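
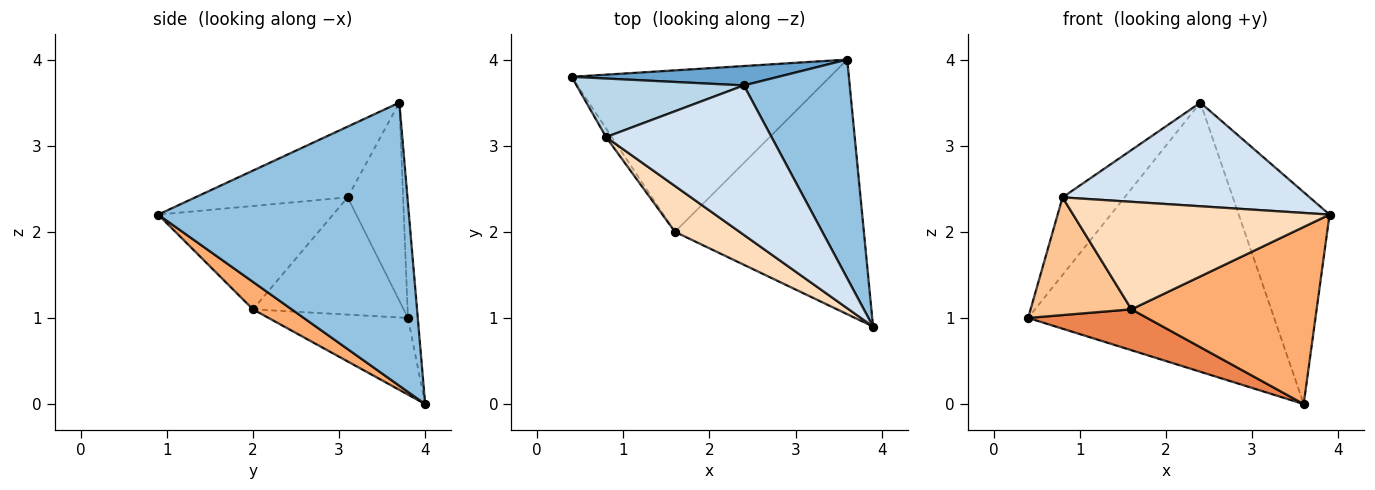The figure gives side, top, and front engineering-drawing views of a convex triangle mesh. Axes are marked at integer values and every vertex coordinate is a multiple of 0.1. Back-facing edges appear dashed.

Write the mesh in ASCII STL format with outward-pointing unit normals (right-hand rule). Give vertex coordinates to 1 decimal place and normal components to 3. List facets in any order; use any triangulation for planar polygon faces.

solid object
 facet normal -0.040 0.997 0.072
  outer loop
   vertex 2.4 3.7 3.5
   vertex 3.6 4.0 0.0
   vertex 0.4 3.8 1.0
  endloop
 endfacet
 facet normal 0.887 0.321 0.332
  outer loop
   vertex 2.4 3.7 3.5
   vertex 3.9 0.9 2.2
   vertex 3.6 4.0 0.0
  endloop
 endfacet
 facet normal -0.581 0.649 0.491
  outer loop
   vertex 0.8 3.1 2.4
   vertex 2.4 3.7 3.5
   vertex 0.4 3.8 1.0
  endloop
 endfacet
 facet normal -0.331 -0.538 0.775
  outer loop
   vertex 0.8 3.1 2.4
   vertex 3.9 0.9 2.2
   vertex 2.4 3.7 3.5
  endloop
 endfacet
 facet normal -0.276 -0.236 -0.932
  outer loop
   vertex 1.6 2.0 1.1
   vertex 0.4 3.8 1.0
   vertex 3.6 4.0 0.0
  endloop
 endfacet
 facet normal 0.119 -0.567 -0.815
  outer loop
   vertex 1.6 2.0 1.1
   vertex 3.6 4.0 0.0
   vertex 3.9 0.9 2.2
  endloop
 endfacet
 facet normal -0.830 -0.556 -0.041
  outer loop
   vertex 1.6 2.0 1.1
   vertex 0.8 3.1 2.4
   vertex 0.4 3.8 1.0
  endloop
 endfacet
 facet normal -0.532 -0.779 0.332
  outer loop
   vertex 1.6 2.0 1.1
   vertex 3.9 0.9 2.2
   vertex 0.8 3.1 2.4
  endloop
 endfacet
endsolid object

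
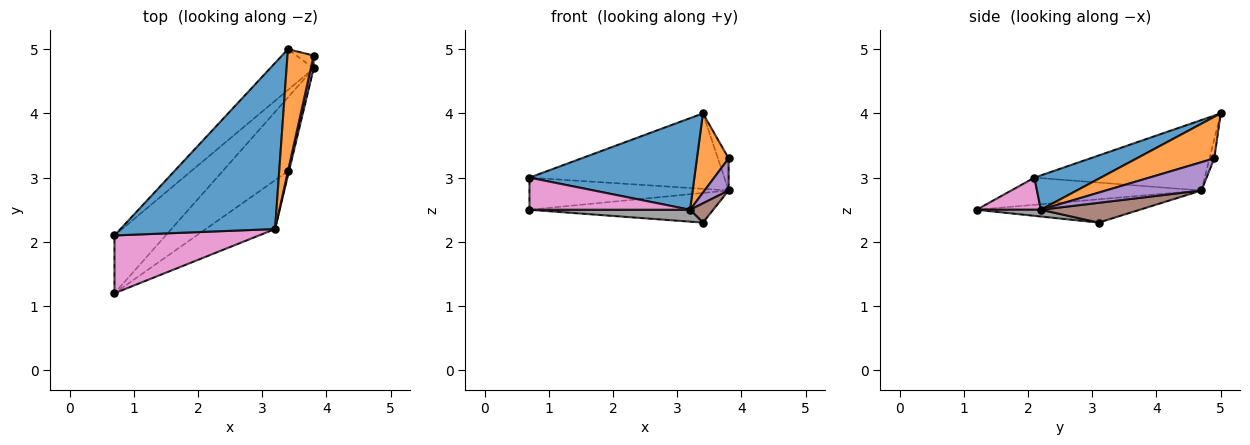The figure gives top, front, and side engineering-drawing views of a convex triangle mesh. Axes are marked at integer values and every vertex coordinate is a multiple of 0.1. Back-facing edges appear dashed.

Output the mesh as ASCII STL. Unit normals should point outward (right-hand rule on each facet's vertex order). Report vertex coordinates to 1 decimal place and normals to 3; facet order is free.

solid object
 facet normal 0.191 -0.474 0.860
  outer loop
   vertex 3.2 2.2 2.5
   vertex 3.4 5.0 4.0
   vertex 0.7 2.1 3.0
  endloop
 endfacet
 facet normal 0.800 -0.327 0.504
  outer loop
   vertex 3.2 2.2 2.5
   vertex 3.8 4.9 3.3
   vertex 3.4 5.0 4.0
  endloop
 endfacet
 facet normal -0.609 0.697 -0.377
  outer loop
   vertex 3.8 4.7 2.8
   vertex 0.7 2.1 3.0
   vertex 3.4 5.0 4.0
  endloop
 endfacet
 facet normal -0.386 0.857 -0.343
  outer loop
   vertex 3.8 4.7 2.8
   vertex 3.4 5.0 4.0
   vertex 3.8 4.9 3.3
  endloop
 endfacet
 facet normal 0.965 -0.243 0.097
  outer loop
   vertex 3.8 4.7 2.8
   vertex 3.8 4.9 3.3
   vertex 3.2 2.2 2.5
  endloop
 endfacet
 facet normal 0.973 -0.227 -0.051
  outer loop
   vertex 3.8 4.7 2.8
   vertex 3.2 2.2 2.5
   vertex 3.4 3.1 2.3
  endloop
 endfacet
 facet normal 0.191 -0.477 0.858
  outer loop
   vertex 0.7 1.2 2.5
   vertex 3.2 2.2 2.5
   vertex 0.7 2.1 3.0
  endloop
 endfacet
 facet normal 0.094 -0.236 -0.967
  outer loop
   vertex 0.7 1.2 2.5
   vertex 3.4 3.1 2.3
   vertex 3.2 2.2 2.5
  endloop
 endfacet
 facet normal -0.421 0.441 -0.793
  outer loop
   vertex 0.7 1.2 2.5
   vertex 0.7 2.1 3.0
   vertex 3.8 4.7 2.8
  endloop
 endfacet
 facet normal -0.314 0.354 -0.881
  outer loop
   vertex 0.7 1.2 2.5
   vertex 3.8 4.7 2.8
   vertex 3.4 3.1 2.3
  endloop
 endfacet
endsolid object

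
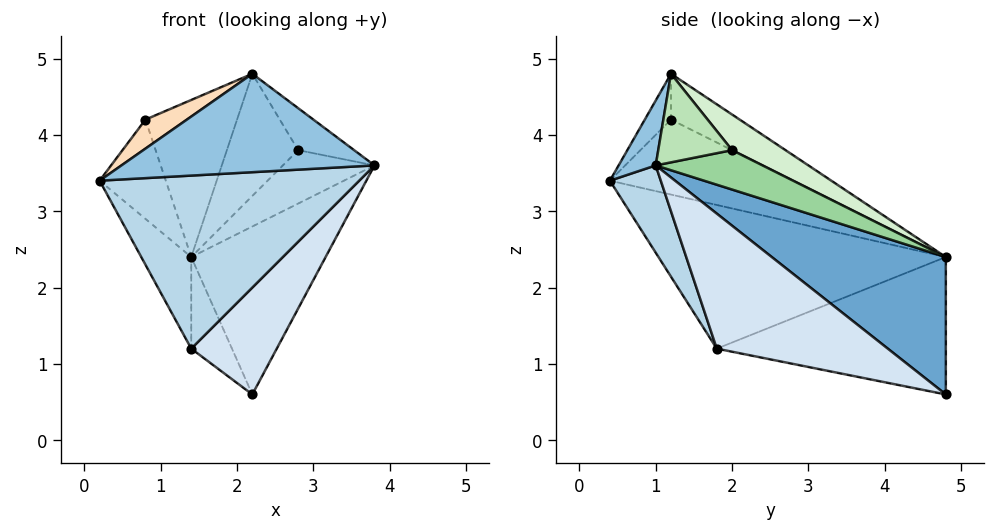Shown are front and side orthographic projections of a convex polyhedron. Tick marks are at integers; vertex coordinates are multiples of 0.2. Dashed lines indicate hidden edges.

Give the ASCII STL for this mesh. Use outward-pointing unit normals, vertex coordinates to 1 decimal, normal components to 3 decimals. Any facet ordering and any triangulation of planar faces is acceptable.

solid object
 facet normal 0.747 0.576 0.332
  outer loop
   vertex 2.2 4.8 0.6
   vertex 1.4 4.8 2.4
   vertex 3.8 1.0 3.6
  endloop
 endfacet
 facet normal 0.137 -0.931 0.337
  outer loop
   vertex 2.2 1.2 4.8
   vertex 0.2 0.4 3.4
   vertex 3.8 1.0 3.6
  endloop
 endfacet
 facet normal 0.171 -0.871 -0.461
  outer loop
   vertex 1.4 1.8 1.2
   vertex 3.8 1.0 3.6
   vertex 0.2 0.4 3.4
  endloop
 endfacet
 facet normal 0.619 -0.309 -0.722
  outer loop
   vertex 1.4 1.8 1.2
   vertex 2.2 4.8 0.6
   vertex 3.8 1.0 3.6
  endloop
 endfacet
 facet normal -0.906 0.157 -0.394
  outer loop
   vertex 1.4 1.8 1.2
   vertex 0.2 0.4 3.4
   vertex 1.4 4.8 2.4
  endloop
 endfacet
 facet normal -0.902 0.160 -0.401
  outer loop
   vertex 1.4 1.8 1.2
   vertex 1.4 4.8 2.4
   vertex 2.2 4.8 0.6
  endloop
 endfacet
 facet normal -0.883 0.319 0.344
  outer loop
   vertex 0.8 1.2 4.2
   vertex 1.4 4.8 2.4
   vertex 0.2 0.4 3.4
  endloop
 endfacet
 facet normal -0.334 -0.529 0.780
  outer loop
   vertex 0.8 1.2 4.2
   vertex 0.2 0.4 3.4
   vertex 2.2 1.2 4.8
  endloop
 endfacet
 facet normal -0.349 0.465 0.814
  outer loop
   vertex 0.8 1.2 4.2
   vertex 2.2 1.2 4.8
   vertex 1.4 4.8 2.4
  endloop
 endfacet
 facet normal 0.667 0.572 0.477
  outer loop
   vertex 2.8 2.0 3.8
   vertex 3.8 1.0 3.6
   vertex 1.4 4.8 2.4
  endloop
 endfacet
 facet normal 0.574 0.436 0.693
  outer loop
   vertex 2.8 2.0 3.8
   vertex 2.2 1.2 4.8
   vertex 3.8 1.0 3.6
  endloop
 endfacet
 facet normal 0.424 0.566 0.707
  outer loop
   vertex 2.8 2.0 3.8
   vertex 1.4 4.8 2.4
   vertex 2.2 1.2 4.8
  endloop
 endfacet
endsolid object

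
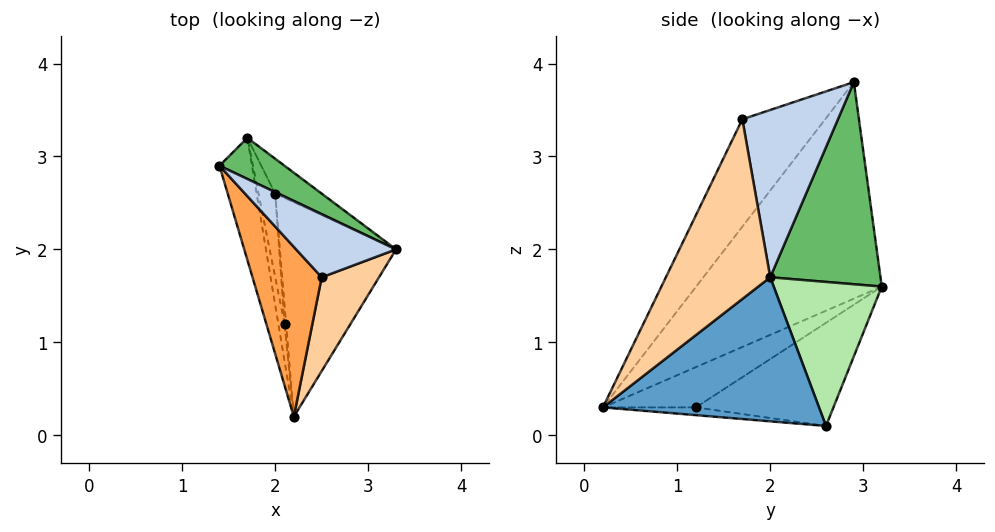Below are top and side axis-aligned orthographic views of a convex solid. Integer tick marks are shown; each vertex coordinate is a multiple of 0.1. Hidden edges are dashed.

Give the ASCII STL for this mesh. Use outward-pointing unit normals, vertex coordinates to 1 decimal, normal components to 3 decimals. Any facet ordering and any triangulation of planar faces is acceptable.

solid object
 facet normal 0.778 0.013 -0.628
  outer loop
   vertex 2.0 2.6 0.1
   vertex 3.3 2.0 1.7
   vertex 2.2 0.2 0.3
  endloop
 endfacet
 facet normal 0.731 0.525 0.437
  outer loop
   vertex 2.5 1.7 3.4
   vertex 3.3 2.0 1.7
   vertex 1.4 2.9 3.8
  endloop
 endfacet
 facet normal -0.609 -0.689 0.392
  outer loop
   vertex 2.5 1.7 3.4
   vertex 1.4 2.9 3.8
   vertex 2.2 0.2 0.3
  endloop
 endfacet
 facet normal 0.737 -0.633 0.235
  outer loop
   vertex 2.5 1.7 3.4
   vertex 2.2 0.2 0.3
   vertex 3.3 2.0 1.7
  endloop
 endfacet
 facet normal 0.582 0.791 0.187
  outer loop
   vertex 1.7 3.2 1.6
   vertex 1.4 2.9 3.8
   vertex 3.3 2.0 1.7
  endloop
 endfacet
 facet normal 0.596 0.779 -0.192
  outer loop
   vertex 1.7 3.2 1.6
   vertex 3.3 2.0 1.7
   vertex 2.0 2.6 0.1
  endloop
 endfacet
 facet normal -0.984 -0.100 -0.148
  outer loop
   vertex 1.7 3.2 1.6
   vertex 2.2 0.2 0.3
   vertex 1.4 2.9 3.8
  endloop
 endfacet
 facet normal -0.976 -0.098 -0.195
  outer loop
   vertex 2.1 1.2 0.3
   vertex 2.0 2.6 0.1
   vertex 2.2 0.2 0.3
  endloop
 endfacet
 facet normal -0.984 -0.098 -0.151
  outer loop
   vertex 2.1 1.2 0.3
   vertex 2.2 0.2 0.3
   vertex 1.7 3.2 1.6
  endloop
 endfacet
 facet normal -0.983 -0.093 -0.159
  outer loop
   vertex 2.1 1.2 0.3
   vertex 1.7 3.2 1.6
   vertex 2.0 2.6 0.1
  endloop
 endfacet
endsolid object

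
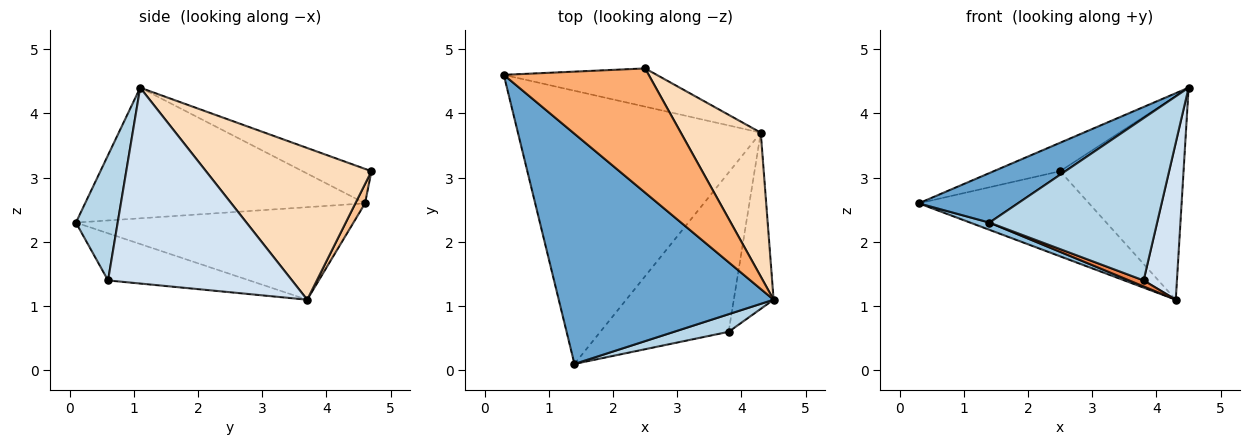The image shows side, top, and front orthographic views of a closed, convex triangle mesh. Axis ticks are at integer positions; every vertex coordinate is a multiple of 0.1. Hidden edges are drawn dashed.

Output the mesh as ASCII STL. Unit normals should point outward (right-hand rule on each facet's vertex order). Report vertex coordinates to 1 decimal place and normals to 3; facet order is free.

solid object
 facet normal -0.511 -0.181 0.840
  outer loop
   vertex 1.4 0.1 2.3
   vertex 4.5 1.1 4.4
   vertex 0.3 4.6 2.6
  endloop
 endfacet
 facet normal -0.356 -0.025 -0.934
  outer loop
   vertex 4.3 3.7 1.1
   vertex 1.4 0.1 2.3
   vertex 0.3 4.6 2.6
  endloop
 endfacet
 facet normal 0.240 -0.965 0.105
  outer loop
   vertex 3.8 0.6 1.4
   vertex 4.5 1.1 4.4
   vertex 1.4 0.1 2.3
  endloop
 endfacet
 facet normal 0.965 -0.175 -0.196
  outer loop
   vertex 3.8 0.6 1.4
   vertex 4.3 3.7 1.1
   vertex 4.5 1.1 4.4
  endloop
 endfacet
 facet normal -0.344 -0.035 -0.938
  outer loop
   vertex 3.8 0.6 1.4
   vertex 1.4 0.1 2.3
   vertex 4.3 3.7 1.1
  endloop
 endfacet
 facet normal -0.226 0.218 0.950
  outer loop
   vertex 2.5 4.7 3.1
   vertex 0.3 4.6 2.6
   vertex 4.5 1.1 4.4
  endloop
 endfacet
 facet normal 0.052 0.911 -0.409
  outer loop
   vertex 2.5 4.7 3.1
   vertex 4.3 3.7 1.1
   vertex 0.3 4.6 2.6
  endloop
 endfacet
 facet normal 0.738 0.551 0.389
  outer loop
   vertex 2.5 4.7 3.1
   vertex 4.5 1.1 4.4
   vertex 4.3 3.7 1.1
  endloop
 endfacet
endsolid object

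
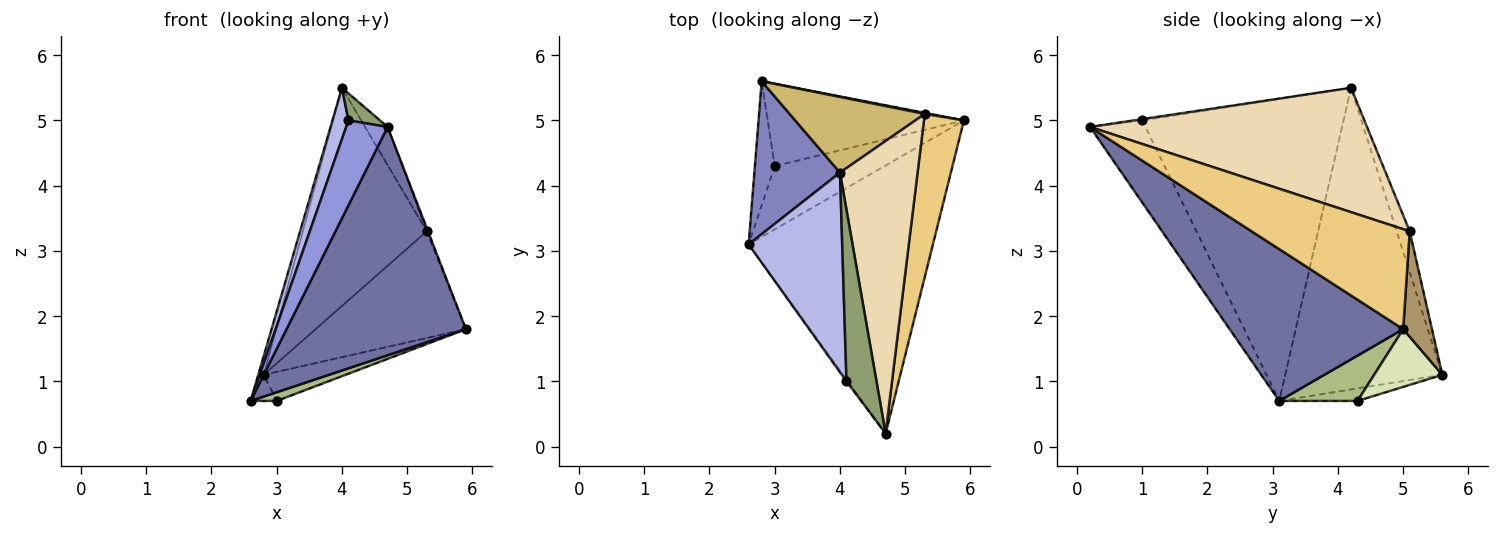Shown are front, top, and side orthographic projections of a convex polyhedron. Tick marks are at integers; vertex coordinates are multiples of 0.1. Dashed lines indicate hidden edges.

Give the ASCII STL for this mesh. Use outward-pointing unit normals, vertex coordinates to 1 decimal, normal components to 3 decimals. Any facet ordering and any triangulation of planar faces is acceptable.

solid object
 facet normal 0.531 -0.549 -0.645
  outer loop
   vertex 4.7 0.2 4.9
   vertex 2.6 3.1 0.7
   vertex 5.9 5.0 1.8
  endloop
 endfacet
 facet normal -0.961 0.033 0.273
  outer loop
   vertex 2.8 5.6 1.1
   vertex 2.6 3.1 0.7
   vertex 4.0 4.2 5.5
  endloop
 endfacet
 facet normal -0.801 -0.599 -0.013
  outer loop
   vertex 4.1 1.0 5.0
   vertex 2.6 3.1 0.7
   vertex 4.7 0.2 4.9
  endloop
 endfacet
 facet normal -0.952 -0.076 0.295
  outer loop
   vertex 4.1 1.0 5.0
   vertex 4.0 4.2 5.5
   vertex 2.6 3.1 0.7
  endloop
 endfacet
 facet normal -0.043 -0.156 0.987
  outer loop
   vertex 4.1 1.0 5.0
   vertex 4.7 0.2 4.9
   vertex 4.0 4.2 5.5
  endloop
 endfacet
 facet normal 0.378 -0.126 -0.917
  outer loop
   vertex 3.0 4.3 0.7
   vertex 5.9 5.0 1.8
   vertex 2.6 3.1 0.7
  endloop
 endfacet
 facet normal -0.526 0.175 -0.832
  outer loop
   vertex 3.0 4.3 0.7
   vertex 2.6 3.1 0.7
   vertex 2.8 5.6 1.1
  endloop
 endfacet
 facet normal 0.267 0.321 -0.909
  outer loop
   vertex 3.0 4.3 0.7
   vertex 2.8 5.6 1.1
   vertex 5.9 5.0 1.8
  endloop
 endfacet
 facet normal 0.188 0.982 0.010
  outer loop
   vertex 5.3 5.1 3.3
   vertex 5.9 5.0 1.8
   vertex 2.8 5.6 1.1
  endloop
 endfacet
 facet normal -0.099 0.940 0.326
  outer loop
   vertex 5.3 5.1 3.3
   vertex 2.8 5.6 1.1
   vertex 4.0 4.2 5.5
  endloop
 endfacet
 facet normal 0.929 0.007 0.371
  outer loop
   vertex 5.3 5.1 3.3
   vertex 4.7 0.2 4.9
   vertex 5.9 5.0 1.8
  endloop
 endfacet
 facet normal 0.846 0.069 0.528
  outer loop
   vertex 5.3 5.1 3.3
   vertex 4.0 4.2 5.5
   vertex 4.7 0.2 4.9
  endloop
 endfacet
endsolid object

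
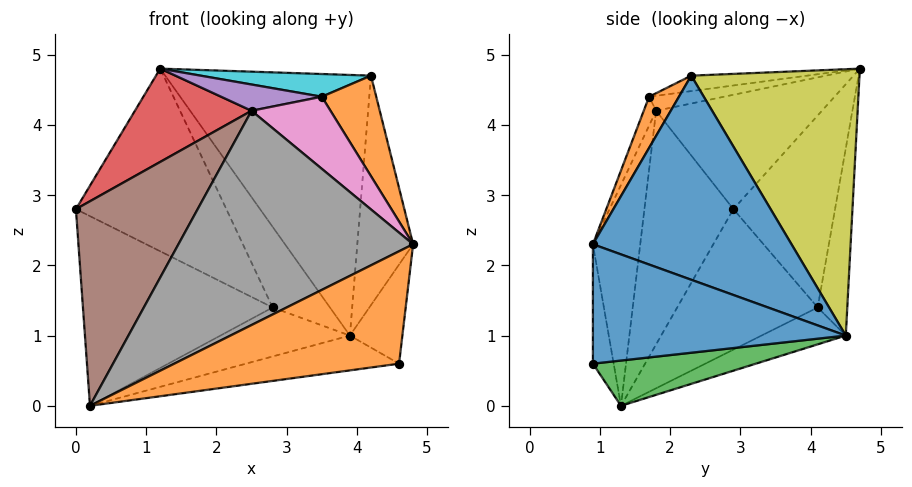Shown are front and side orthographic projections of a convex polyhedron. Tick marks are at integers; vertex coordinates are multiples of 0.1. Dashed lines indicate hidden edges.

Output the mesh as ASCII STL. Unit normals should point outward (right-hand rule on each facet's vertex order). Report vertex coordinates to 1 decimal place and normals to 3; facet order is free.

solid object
 facet normal 0.973 0.202 -0.114
  outer loop
   vertex 3.9 4.5 1.0
   vertex 4.8 0.9 2.3
   vertex 4.6 0.9 0.6
  endloop
 endfacet
 facet normal -0.092 -0.996 0.011
  outer loop
   vertex 0.2 1.3 0.0
   vertex 4.6 0.9 0.6
   vertex 4.8 0.9 2.3
  endloop
 endfacet
 facet normal 0.146 0.137 -0.980
  outer loop
   vertex 0.2 1.3 0.0
   vertex 3.9 4.5 1.0
   vertex 4.6 0.9 0.6
  endloop
 endfacet
 facet normal -0.576 -0.405 0.710
  outer loop
   vertex 2.5 1.8 4.2
   vertex 1.2 4.7 4.8
   vertex 0.0 2.9 2.8
  endloop
 endfacet
 facet normal -0.215 -0.290 0.933
  outer loop
   vertex 2.5 1.8 4.2
   vertex 3.5 1.7 4.4
   vertex 1.2 4.7 4.8
  endloop
 endfacet
 facet normal -0.544 -0.745 0.387
  outer loop
   vertex 2.5 1.8 4.2
   vertex 0.0 2.9 2.8
   vertex 0.2 1.3 0.0
  endloop
 endfacet
 facet normal -0.149 -0.951 0.270
  outer loop
   vertex 2.5 1.8 4.2
   vertex 4.8 0.9 2.3
   vertex 3.5 1.7 4.4
  endloop
 endfacet
 facet normal -0.193 -0.956 0.219
  outer loop
   vertex 2.5 1.8 4.2
   vertex 0.2 1.3 0.0
   vertex 4.8 0.9 2.3
  endloop
 endfacet
 facet normal 0.586 0.717 0.379
  outer loop
   vertex 4.2 2.3 4.7
   vertex 3.9 4.5 1.0
   vertex 1.2 4.7 4.8
  endloop
 endfacet
 facet normal -0.180 -0.264 0.948
  outer loop
   vertex 4.2 2.3 4.7
   vertex 1.2 4.7 4.8
   vertex 3.5 1.7 4.4
  endloop
 endfacet
 facet normal 0.959 0.270 0.083
  outer loop
   vertex 4.2 2.3 4.7
   vertex 4.8 0.9 2.3
   vertex 3.9 4.5 1.0
  endloop
 endfacet
 facet normal 0.407 -0.741 0.534
  outer loop
   vertex 4.2 2.3 4.7
   vertex 3.5 1.7 4.4
   vertex 4.8 0.9 2.3
  endloop
 endfacet
 facet normal -0.532 0.718 -0.448
  outer loop
   vertex 2.8 4.1 1.4
   vertex 0.2 1.3 0.0
   vertex 0.0 2.9 2.8
  endloop
 endfacet
 facet normal -0.455 0.699 -0.552
  outer loop
   vertex 2.8 4.1 1.4
   vertex 3.9 4.5 1.0
   vertex 0.2 1.3 0.0
  endloop
 endfacet
 facet normal -0.518 0.767 -0.379
  outer loop
   vertex 2.8 4.1 1.4
   vertex 0.0 2.9 2.8
   vertex 1.2 4.7 4.8
  endloop
 endfacet
 facet normal -0.430 0.833 -0.349
  outer loop
   vertex 2.8 4.1 1.4
   vertex 1.2 4.7 4.8
   vertex 3.9 4.5 1.0
  endloop
 endfacet
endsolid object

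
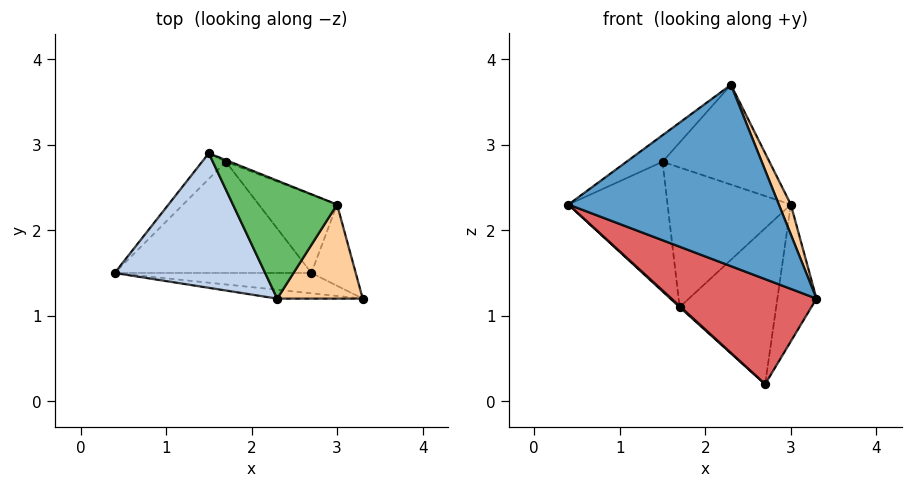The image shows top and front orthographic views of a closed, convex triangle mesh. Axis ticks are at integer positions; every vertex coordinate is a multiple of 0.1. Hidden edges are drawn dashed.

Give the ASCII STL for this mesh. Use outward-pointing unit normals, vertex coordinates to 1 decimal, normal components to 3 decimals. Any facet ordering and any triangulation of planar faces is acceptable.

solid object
 facet normal -0.121 -0.991 -0.048
  outer loop
   vertex 2.3 1.2 3.7
   vertex 0.4 1.5 2.3
   vertex 3.3 1.2 1.2
  endloop
 endfacet
 facet normal -0.569 0.159 0.807
  outer loop
   vertex 2.3 1.2 3.7
   vertex 1.5 2.9 2.8
   vertex 0.4 1.5 2.3
  endloop
 endfacet
 facet normal -0.757 0.640 -0.127
  outer loop
   vertex 1.7 2.8 1.1
   vertex 0.4 1.5 2.3
   vertex 1.5 2.9 2.8
  endloop
 endfacet
 facet normal 0.922 -0.117 0.369
  outer loop
   vertex 3.0 2.3 2.3
   vertex 2.3 1.2 3.7
   vertex 3.3 1.2 1.2
  endloop
 endfacet
 facet normal 0.456 0.574 0.680
  outer loop
   vertex 3.0 2.3 2.3
   vertex 1.5 2.9 2.8
   vertex 2.3 1.2 3.7
  endloop
 endfacet
 facet normal 0.368 0.930 -0.011
  outer loop
   vertex 3.0 2.3 2.3
   vertex 1.7 2.8 1.1
   vertex 1.5 2.9 2.8
  endloop
 endfacet
 facet normal -0.171 -0.967 -0.187
  outer loop
   vertex 2.7 1.5 0.2
   vertex 3.3 1.2 1.2
   vertex 0.4 1.5 2.3
  endloop
 endfacet
 facet normal -0.674 -0.007 -0.738
  outer loop
   vertex 2.7 1.5 0.2
   vertex 0.4 1.5 2.3
   vertex 1.7 2.8 1.1
  endloop
 endfacet
 facet normal 0.788 0.529 -0.314
  outer loop
   vertex 2.7 1.5 0.2
   vertex 3.0 2.3 2.3
   vertex 3.3 1.2 1.2
  endloop
 endfacet
 facet normal 0.604 0.712 -0.358
  outer loop
   vertex 2.7 1.5 0.2
   vertex 1.7 2.8 1.1
   vertex 3.0 2.3 2.3
  endloop
 endfacet
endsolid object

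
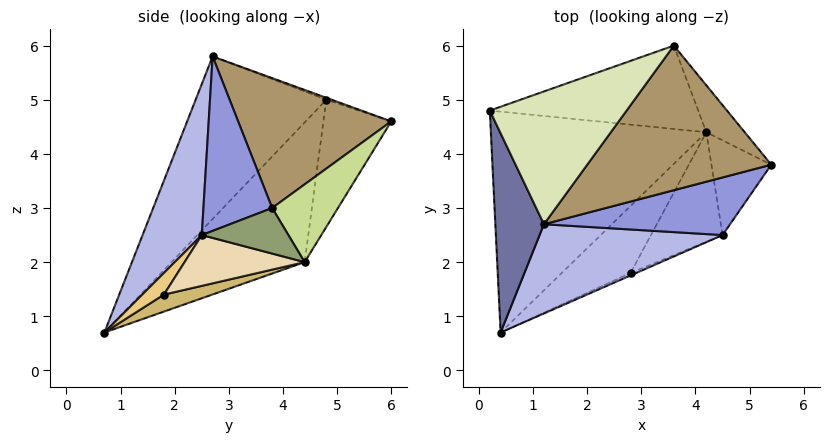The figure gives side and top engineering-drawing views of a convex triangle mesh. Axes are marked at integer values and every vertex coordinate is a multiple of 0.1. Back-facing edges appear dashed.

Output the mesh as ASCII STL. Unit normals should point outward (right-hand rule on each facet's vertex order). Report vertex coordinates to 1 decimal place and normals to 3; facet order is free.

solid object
 facet normal -0.905 -0.328 0.271
  outer loop
   vertex 1.2 2.7 5.8
   vertex 0.2 4.8 5.0
   vertex 0.4 0.7 0.7
  endloop
 endfacet
 facet normal -0.414 0.649 -0.638
  outer loop
   vertex 4.2 4.4 2.0
   vertex 0.4 0.7 0.7
   vertex 0.2 4.8 5.0
  endloop
 endfacet
 facet normal 0.546 -0.602 0.583
  outer loop
   vertex 4.5 2.5 2.5
   vertex 5.4 3.8 3.0
   vertex 1.2 2.7 5.8
  endloop
 endfacet
 facet normal 0.261 -0.912 0.317
  outer loop
   vertex 4.5 2.5 2.5
   vertex 1.2 2.7 5.8
   vertex 0.4 0.7 0.7
  endloop
 endfacet
 facet normal 0.602 -0.113 -0.790
  outer loop
   vertex 4.5 2.5 2.5
   vertex 4.2 4.4 2.0
   vertex 5.4 3.8 3.0
  endloop
 endfacet
 facet normal -0.335 0.766 -0.549
  outer loop
   vertex 3.6 6.0 4.6
   vertex 4.2 4.4 2.0
   vertex 0.2 4.8 5.0
  endloop
 endfacet
 facet normal 0.617 0.726 -0.304
  outer loop
   vertex 3.6 6.0 4.6
   vertex 5.4 3.8 3.0
   vertex 4.2 4.4 2.0
  endloop
 endfacet
 facet normal -0.013 0.350 0.937
  outer loop
   vertex 3.6 6.0 4.6
   vertex 0.2 4.8 5.0
   vertex 1.2 2.7 5.8
  endloop
 endfacet
 facet normal 0.572 -0.121 0.811
  outer loop
   vertex 3.6 6.0 4.6
   vertex 1.2 2.7 5.8
   vertex 5.4 3.8 3.0
  endloop
 endfacet
 facet normal 0.239 0.095 -0.967
  outer loop
   vertex 2.8 1.8 1.4
   vertex 0.4 0.7 0.7
   vertex 4.2 4.4 2.0
  endloop
 endfacet
 facet normal 0.442 -0.890 -0.117
  outer loop
   vertex 2.8 1.8 1.4
   vertex 4.5 2.5 2.5
   vertex 0.4 0.7 0.7
  endloop
 endfacet
 facet normal 0.574 -0.122 -0.810
  outer loop
   vertex 2.8 1.8 1.4
   vertex 4.2 4.4 2.0
   vertex 4.5 2.5 2.5
  endloop
 endfacet
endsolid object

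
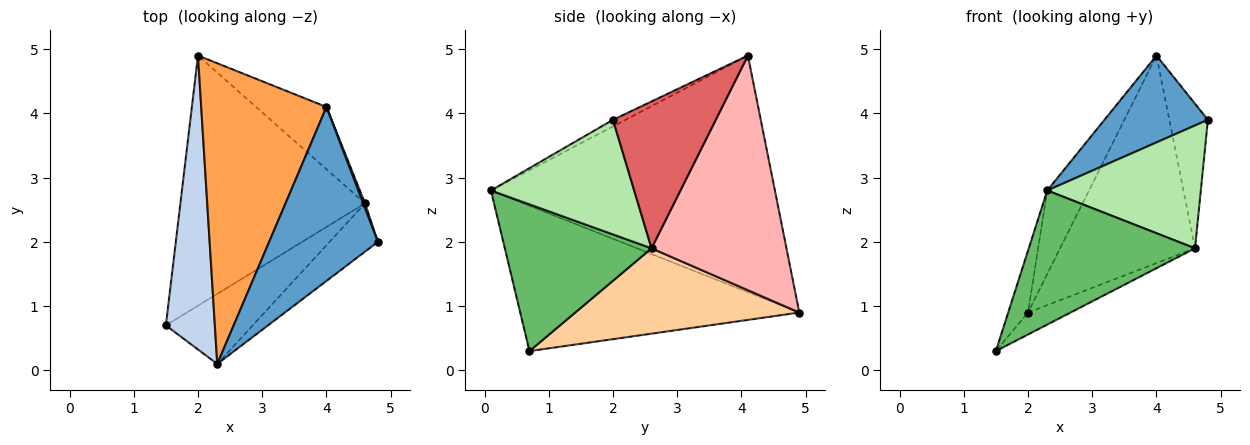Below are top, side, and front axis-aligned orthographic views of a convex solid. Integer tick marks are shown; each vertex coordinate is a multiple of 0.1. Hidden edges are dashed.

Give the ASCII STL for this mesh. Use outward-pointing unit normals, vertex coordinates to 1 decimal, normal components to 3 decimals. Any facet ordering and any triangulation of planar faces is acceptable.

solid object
 facet normal -0.054 -0.446 0.893
  outer loop
   vertex 2.3 0.1 2.8
   vertex 4.8 2.0 3.9
   vertex 4.0 4.1 4.9
  endloop
 endfacet
 facet normal -0.945 0.067 0.319
  outer loop
   vertex 2.3 0.1 2.8
   vertex 2.0 4.9 0.9
   vertex 1.5 0.7 0.3
  endloop
 endfacet
 facet normal -0.876 0.129 0.464
  outer loop
   vertex 2.3 0.1 2.8
   vertex 4.0 4.1 4.9
   vertex 2.0 4.9 0.9
  endloop
 endfacet
 facet normal 0.418 0.079 -0.905
  outer loop
   vertex 4.6 2.6 1.9
   vertex 1.5 0.7 0.3
   vertex 2.0 4.9 0.9
  endloop
 endfacet
 facet normal 0.616 -0.698 -0.365
  outer loop
   vertex 4.6 2.6 1.9
   vertex 2.3 0.1 2.8
   vertex 1.5 0.7 0.3
  endloop
 endfacet
 facet normal 0.656 -0.703 -0.276
  outer loop
   vertex 4.6 2.6 1.9
   vertex 4.8 2.0 3.9
   vertex 2.3 0.1 2.8
  endloop
 endfacet
 facet normal 0.936 0.351 0.012
  outer loop
   vertex 4.6 2.6 1.9
   vertex 4.0 4.1 4.9
   vertex 4.8 2.0 3.9
  endloop
 endfacet
 facet normal 0.692 0.692 -0.208
  outer loop
   vertex 4.6 2.6 1.9
   vertex 2.0 4.9 0.9
   vertex 4.0 4.1 4.9
  endloop
 endfacet
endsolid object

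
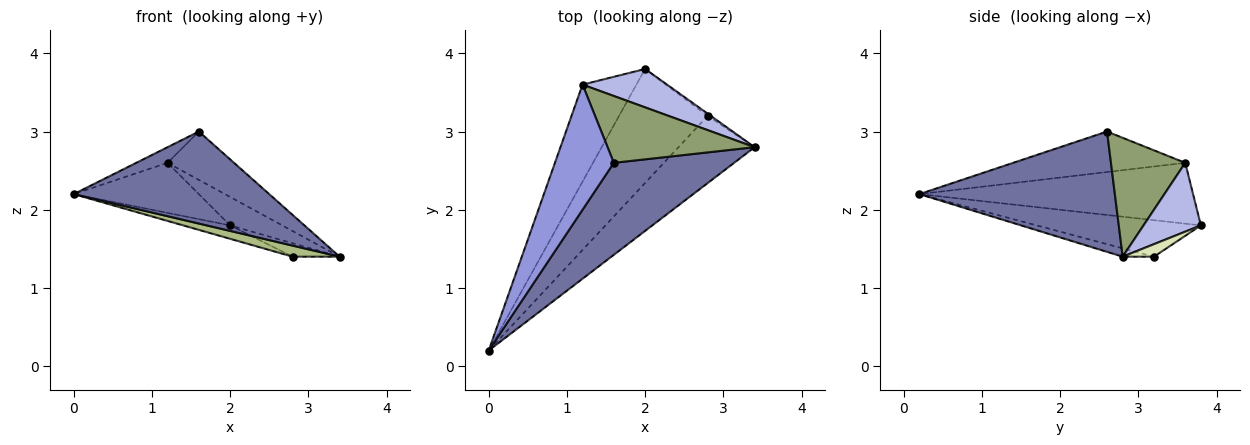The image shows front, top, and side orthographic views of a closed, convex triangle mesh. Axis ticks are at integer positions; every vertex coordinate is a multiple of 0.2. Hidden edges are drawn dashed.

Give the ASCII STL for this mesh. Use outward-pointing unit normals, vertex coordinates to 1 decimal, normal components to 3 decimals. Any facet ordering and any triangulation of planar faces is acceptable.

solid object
 facet normal 0.577 -0.577 0.577
  outer loop
   vertex 1.6 2.6 3.0
   vertex 0.0 0.2 2.2
   vertex 3.4 2.8 1.4
  endloop
 endfacet
 facet normal -0.708 0.324 -0.627
  outer loop
   vertex 1.2 3.6 2.6
   vertex 2.0 3.8 1.8
   vertex 0.0 0.2 2.2
  endloop
 endfacet
 facet normal -0.564 0.102 0.820
  outer loop
   vertex 1.2 3.6 2.6
   vertex 0.0 0.2 2.2
   vertex 1.6 2.6 3.0
  endloop
 endfacet
 facet normal 0.548 0.498 0.672
  outer loop
   vertex 1.2 3.6 2.6
   vertex 3.4 2.8 1.4
   vertex 2.0 3.8 1.8
  endloop
 endfacet
 facet normal 0.548 0.490 0.678
  outer loop
   vertex 1.2 3.6 2.6
   vertex 1.6 2.6 3.0
   vertex 3.4 2.8 1.4
  endloop
 endfacet
 facet normal -0.108 -0.161 -0.981
  outer loop
   vertex 2.8 3.2 1.4
   vertex 3.4 2.8 1.4
   vertex 0.0 0.2 2.2
  endloop
 endfacet
 facet normal -0.379 0.108 -0.919
  outer loop
   vertex 2.8 3.2 1.4
   vertex 0.0 0.2 2.2
   vertex 2.0 3.8 1.8
  endloop
 endfacet
 facet normal 0.549 0.824 -0.137
  outer loop
   vertex 2.8 3.2 1.4
   vertex 2.0 3.8 1.8
   vertex 3.4 2.8 1.4
  endloop
 endfacet
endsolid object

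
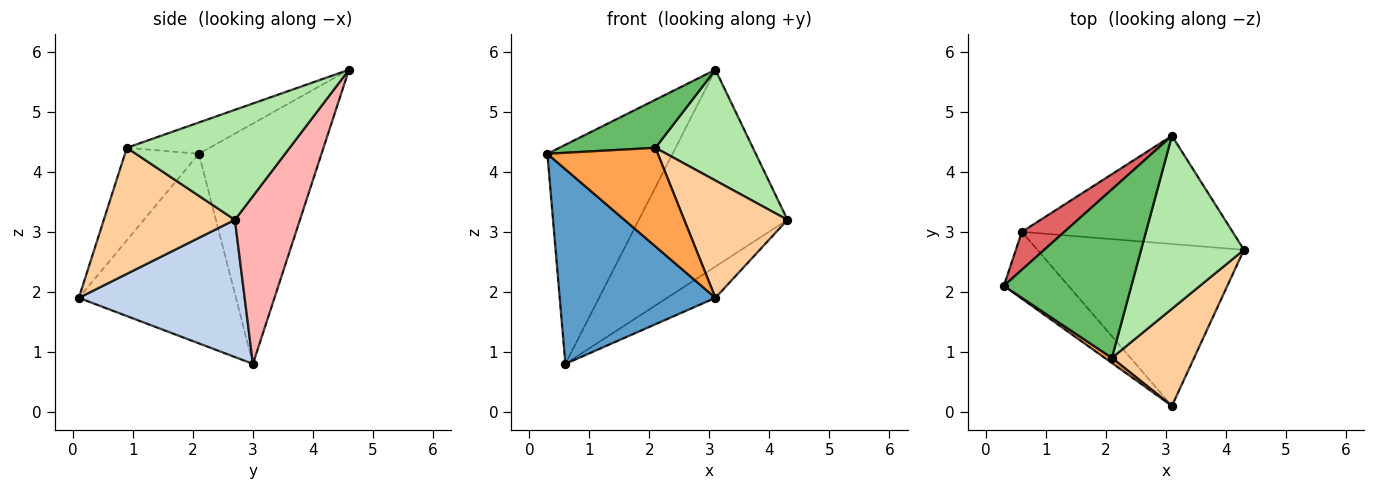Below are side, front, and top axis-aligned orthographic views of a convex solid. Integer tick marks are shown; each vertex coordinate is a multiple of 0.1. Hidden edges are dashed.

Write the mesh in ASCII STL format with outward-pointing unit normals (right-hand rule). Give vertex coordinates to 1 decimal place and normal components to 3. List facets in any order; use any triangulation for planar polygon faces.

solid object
 facet normal -0.690 -0.684 -0.235
  outer loop
   vertex 0.6 3.0 0.8
   vertex 3.1 0.1 1.9
   vertex 0.3 2.1 4.3
  endloop
 endfacet
 facet normal 0.546 0.159 -0.822
  outer loop
   vertex 0.6 3.0 0.8
   vertex 4.3 2.7 3.2
   vertex 3.1 0.1 1.9
  endloop
 endfacet
 facet normal -0.556 -0.830 0.043
  outer loop
   vertex 2.1 0.9 4.4
   vertex 0.3 2.1 4.3
   vertex 3.1 0.1 1.9
  endloop
 endfacet
 facet normal 0.699 -0.551 0.456
  outer loop
   vertex 2.1 0.9 4.4
   vertex 3.1 0.1 1.9
   vertex 4.3 2.7 3.2
  endloop
 endfacet
 facet normal -0.230 -0.267 0.936
  outer loop
   vertex 3.1 4.6 5.7
   vertex 0.3 2.1 4.3
   vertex 2.1 0.9 4.4
  endloop
 endfacet
 facet normal 0.669 -0.401 0.626
  outer loop
   vertex 3.1 4.6 5.7
   vertex 2.1 0.9 4.4
   vertex 4.3 2.7 3.2
  endloop
 endfacet
 facet normal -0.694 0.709 0.123
  outer loop
   vertex 3.1 4.6 5.7
   vertex 0.6 3.0 0.8
   vertex 0.3 2.1 4.3
  endloop
 endfacet
 facet normal 0.358 0.818 -0.450
  outer loop
   vertex 3.1 4.6 5.7
   vertex 4.3 2.7 3.2
   vertex 0.6 3.0 0.8
  endloop
 endfacet
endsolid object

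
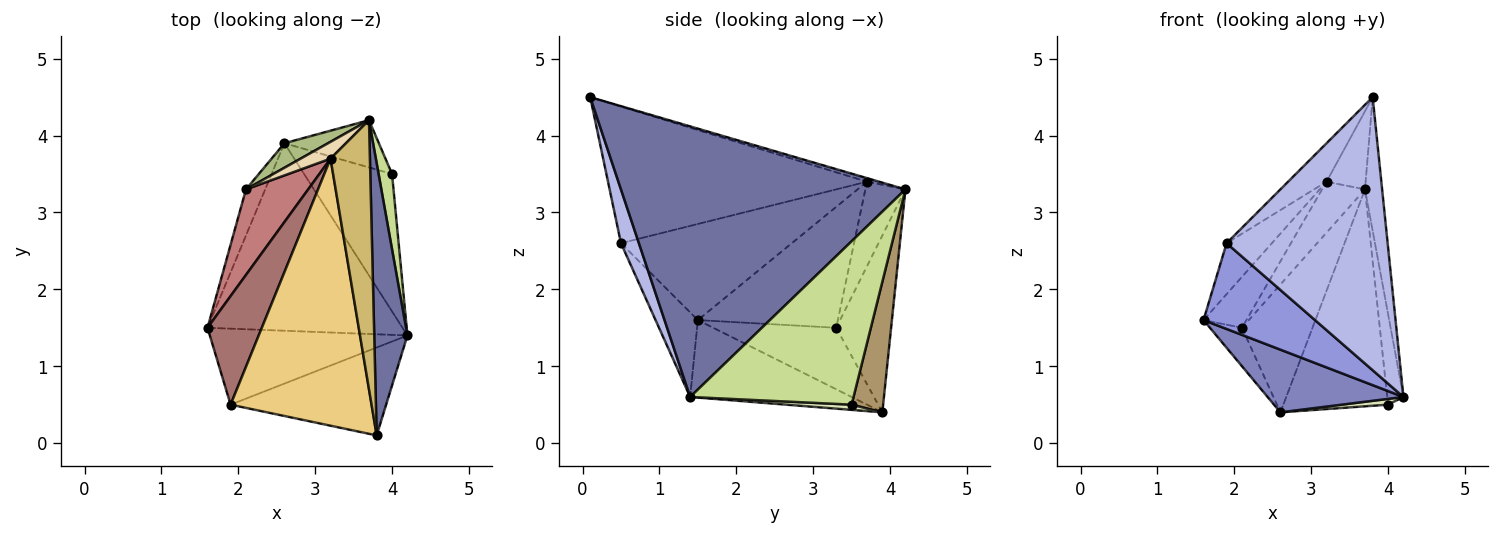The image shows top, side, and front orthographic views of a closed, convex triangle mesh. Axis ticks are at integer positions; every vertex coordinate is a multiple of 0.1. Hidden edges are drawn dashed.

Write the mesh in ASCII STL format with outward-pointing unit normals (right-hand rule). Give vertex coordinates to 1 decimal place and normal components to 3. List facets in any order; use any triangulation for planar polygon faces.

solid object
 facet normal 0.991 0.060 0.122
  outer loop
   vertex 3.8 0.1 4.5
   vertex 4.2 1.4 0.6
   vertex 3.7 4.2 3.3
  endloop
 endfacet
 facet normal -0.353 -0.297 -0.887
  outer loop
   vertex 2.6 3.9 0.4
   vertex 4.2 1.4 0.6
   vertex 1.6 1.5 1.6
  endloop
 endfacet
 facet normal -0.273 -0.720 -0.638
  outer loop
   vertex 1.9 0.5 2.6
   vertex 1.6 1.5 1.6
   vertex 4.2 1.4 0.6
  endloop
 endfacet
 facet normal 0.105 -0.947 -0.305
  outer loop
   vertex 1.9 0.5 2.6
   vertex 4.2 1.4 0.6
   vertex 3.8 0.1 4.5
  endloop
 endfacet
 facet normal -0.926 0.241 -0.289
  outer loop
   vertex 2.1 3.3 1.5
   vertex 2.6 3.9 0.4
   vertex 1.6 1.5 1.6
  endloop
 endfacet
 facet normal -0.607 0.780 0.150
  outer loop
   vertex 2.1 3.3 1.5
   vertex 3.7 4.2 3.3
   vertex 2.6 3.9 0.4
  endloop
 endfacet
 facet normal 0.992 0.098 0.082
  outer loop
   vertex 4.0 3.5 0.5
   vertex 3.7 4.2 3.3
   vertex 4.2 1.4 0.6
  endloop
 endfacet
 facet normal 0.059 -0.042 -0.997
  outer loop
   vertex 4.0 3.5 0.5
   vertex 4.2 1.4 0.6
   vertex 2.6 3.9 0.4
  endloop
 endfacet
 facet normal 0.282 0.937 -0.204
  outer loop
   vertex 4.0 3.5 0.5
   vertex 2.6 3.9 0.4
   vertex 3.7 4.2 3.3
  endloop
 endfacet
 facet normal -0.087 0.278 0.957
  outer loop
   vertex 3.2 3.7 3.4
   vertex 3.8 0.1 4.5
   vertex 3.7 4.2 3.3
  endloop
 endfacet
 facet normal -0.692 0.103 0.714
  outer loop
   vertex 3.2 3.7 3.4
   vertex 1.9 0.5 2.6
   vertex 3.8 0.1 4.5
  endloop
 endfacet
 facet normal -0.664 0.710 0.235
  outer loop
   vertex 3.2 3.7 3.4
   vertex 3.7 4.2 3.3
   vertex 2.1 3.3 1.5
  endloop
 endfacet
 facet normal -0.848 0.225 0.479
  outer loop
   vertex 3.2 3.7 3.4
   vertex 1.6 1.5 1.6
   vertex 1.9 0.5 2.6
  endloop
 endfacet
 facet normal -0.858 0.263 0.441
  outer loop
   vertex 3.2 3.7 3.4
   vertex 2.1 3.3 1.5
   vertex 1.6 1.5 1.6
  endloop
 endfacet
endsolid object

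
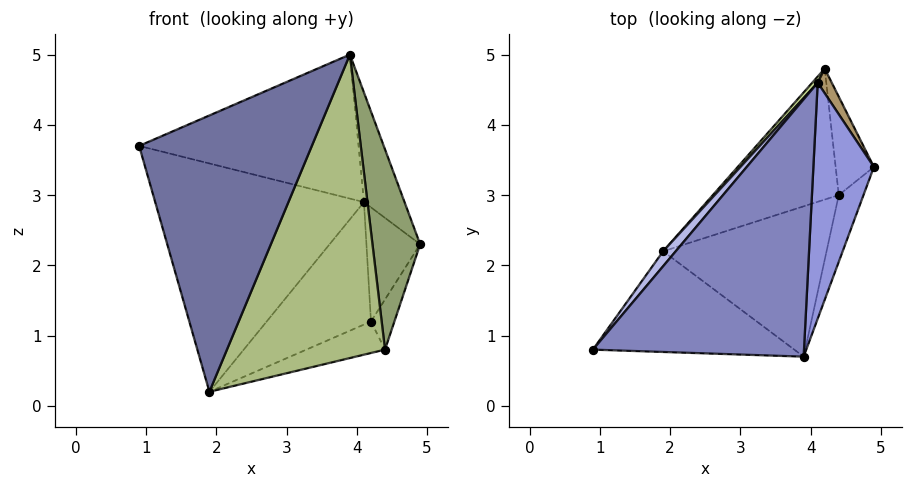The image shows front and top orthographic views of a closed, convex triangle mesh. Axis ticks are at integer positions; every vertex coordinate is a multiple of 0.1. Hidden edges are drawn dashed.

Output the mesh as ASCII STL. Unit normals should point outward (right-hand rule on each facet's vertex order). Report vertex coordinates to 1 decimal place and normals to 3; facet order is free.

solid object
 facet normal 0.116 -0.933 -0.340
  outer loop
   vertex 1.9 2.2 0.2
   vertex 3.9 0.7 5.0
   vertex 0.9 0.8 3.7
  endloop
 endfacet
 facet normal -0.340 0.459 0.821
  outer loop
   vertex 4.1 4.6 2.9
   vertex 0.9 0.8 3.7
   vertex 3.9 0.7 5.0
  endloop
 endfacet
 facet normal 0.795 0.255 0.550
  outer loop
   vertex 4.1 4.6 2.9
   vertex 3.9 0.7 5.0
   vertex 4.9 3.4 2.3
  endloop
 endfacet
 facet normal -0.760 0.649 0.042
  outer loop
   vertex 4.1 4.6 2.9
   vertex 1.9 2.2 0.2
   vertex 0.9 0.8 3.7
  endloop
 endfacet
 facet normal 0.863 -0.479 -0.160
  outer loop
   vertex 4.4 3.0 0.8
   vertex 4.9 3.4 2.3
   vertex 3.9 0.7 5.0
  endloop
 endfacet
 facet normal 0.366 -0.834 -0.413
  outer loop
   vertex 4.4 3.0 0.8
   vertex 3.9 0.7 5.0
   vertex 1.9 2.2 0.2
  endloop
 endfacet
 facet normal -0.755 0.655 0.033
  outer loop
   vertex 4.2 4.8 1.2
   vertex 1.9 2.2 0.2
   vertex 4.1 4.6 2.9
  endloop
 endfacet
 facet normal 0.157 0.231 -0.960
  outer loop
   vertex 4.2 4.8 1.2
   vertex 4.4 3.0 0.8
   vertex 1.9 2.2 0.2
  endloop
 endfacet
 facet normal 0.852 0.513 0.110
  outer loop
   vertex 4.2 4.8 1.2
   vertex 4.1 4.6 2.9
   vertex 4.9 3.4 2.3
  endloop
 endfacet
 facet normal 0.918 0.181 -0.354
  outer loop
   vertex 4.2 4.8 1.2
   vertex 4.9 3.4 2.3
   vertex 4.4 3.0 0.8
  endloop
 endfacet
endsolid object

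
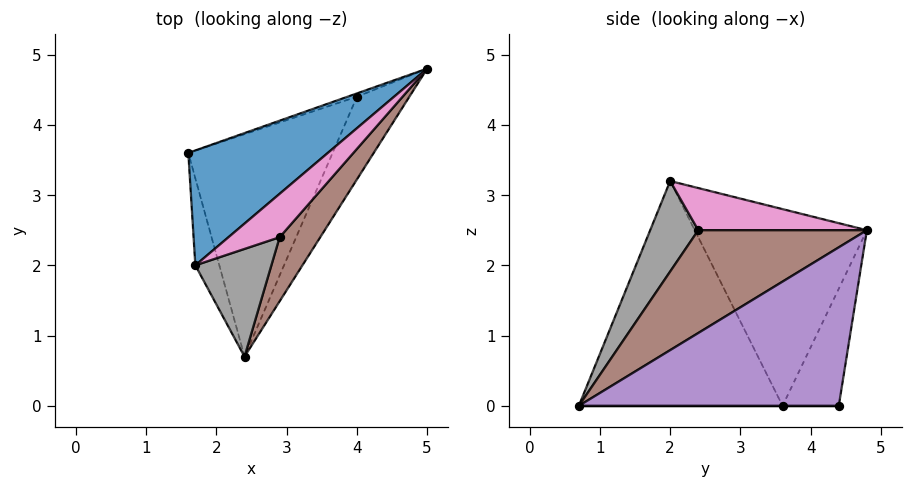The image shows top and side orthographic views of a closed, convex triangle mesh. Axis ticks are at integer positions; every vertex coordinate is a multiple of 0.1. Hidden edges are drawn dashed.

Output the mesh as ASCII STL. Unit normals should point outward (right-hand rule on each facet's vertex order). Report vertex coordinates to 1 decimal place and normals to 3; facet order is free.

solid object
 facet normal -0.547 0.742 0.388
  outer loop
   vertex 1.7 2.0 3.2
   vertex 5.0 4.8 2.5
   vertex 1.6 3.6 0.0
  endloop
 endfacet
 facet normal -0.959 -0.265 -0.102
  outer loop
   vertex 1.7 2.0 3.2
   vertex 1.6 3.6 0.0
   vertex 2.4 0.7 0.0
  endloop
 endfacet
 facet normal -0.316 0.948 -0.025
  outer loop
   vertex 4.0 4.4 0.0
   vertex 1.6 3.6 0.0
   vertex 5.0 4.8 2.5
  endloop
 endfacet
 facet normal 0.000 0.000 -1.000
  outer loop
   vertex 4.0 4.4 0.0
   vertex 2.4 0.7 0.0
   vertex 1.6 3.6 0.0
  endloop
 endfacet
 facet normal 0.878 -0.380 -0.291
  outer loop
   vertex 4.0 4.4 0.0
   vertex 5.0 4.8 2.5
   vertex 2.4 0.7 0.0
  endloop
 endfacet
 facet normal 0.721 -0.631 0.285
  outer loop
   vertex 2.9 2.4 2.5
   vertex 2.4 0.7 0.0
   vertex 5.0 4.8 2.5
  endloop
 endfacet
 facet normal 0.556 -0.486 0.675
  outer loop
   vertex 2.9 2.4 2.5
   vertex 5.0 4.8 2.5
   vertex 1.7 2.0 3.2
  endloop
 endfacet
 facet normal 0.497 -0.760 0.418
  outer loop
   vertex 2.9 2.4 2.5
   vertex 1.7 2.0 3.2
   vertex 2.4 0.7 0.0
  endloop
 endfacet
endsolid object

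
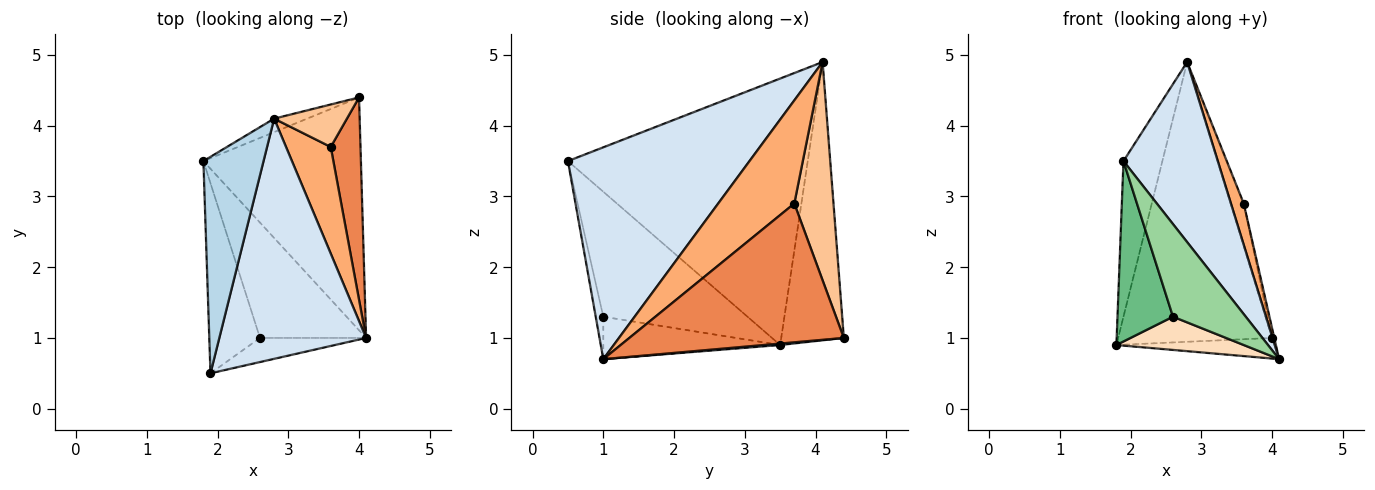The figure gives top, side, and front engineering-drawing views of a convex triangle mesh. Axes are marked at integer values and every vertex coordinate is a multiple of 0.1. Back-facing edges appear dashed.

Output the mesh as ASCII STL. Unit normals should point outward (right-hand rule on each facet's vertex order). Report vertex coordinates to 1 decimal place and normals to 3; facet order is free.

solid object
 facet normal 0.009 0.088 -0.996
  outer loop
   vertex 4.0 4.4 1.0
   vertex 4.1 1.0 0.7
   vertex 1.8 3.5 0.9
  endloop
 endfacet
 facet normal -0.377 0.925 -0.045
  outer loop
   vertex 2.8 4.1 4.9
   vertex 4.0 4.4 1.0
   vertex 1.8 3.5 0.9
  endloop
 endfacet
 facet normal -0.963 0.156 0.217
  outer loop
   vertex 1.9 0.5 3.5
   vertex 2.8 4.1 4.9
   vertex 1.8 3.5 0.9
  endloop
 endfacet
 facet normal 0.756 -0.393 0.524
  outer loop
   vertex 1.9 0.5 3.5
   vertex 4.1 1.0 0.7
   vertex 2.8 4.1 4.9
  endloop
 endfacet
 facet normal 0.978 0.010 0.210
  outer loop
   vertex 3.6 3.7 2.9
   vertex 4.1 1.0 0.7
   vertex 4.0 4.4 1.0
  endloop
 endfacet
 facet normal 0.907 -0.152 0.393
  outer loop
   vertex 3.6 3.7 2.9
   vertex 2.8 4.1 4.9
   vertex 4.1 1.0 0.7
  endloop
 endfacet
 facet normal 0.905 0.302 0.302
  outer loop
   vertex 3.6 3.7 2.9
   vertex 4.0 4.4 1.0
   vertex 2.8 4.1 4.9
  endloop
 endfacet
 facet normal -0.359 -0.258 -0.897
  outer loop
   vertex 2.6 1.0 1.3
   vertex 1.8 3.5 0.9
   vertex 4.1 1.0 0.7
  endloop
 endfacet
 facet normal -0.873 -0.336 -0.354
  outer loop
   vertex 2.6 1.0 1.3
   vertex 1.9 0.5 3.5
   vertex 1.8 3.5 0.9
  endloop
 endfacet
 facet normal -0.100 -0.963 -0.251
  outer loop
   vertex 2.6 1.0 1.3
   vertex 4.1 1.0 0.7
   vertex 1.9 0.5 3.5
  endloop
 endfacet
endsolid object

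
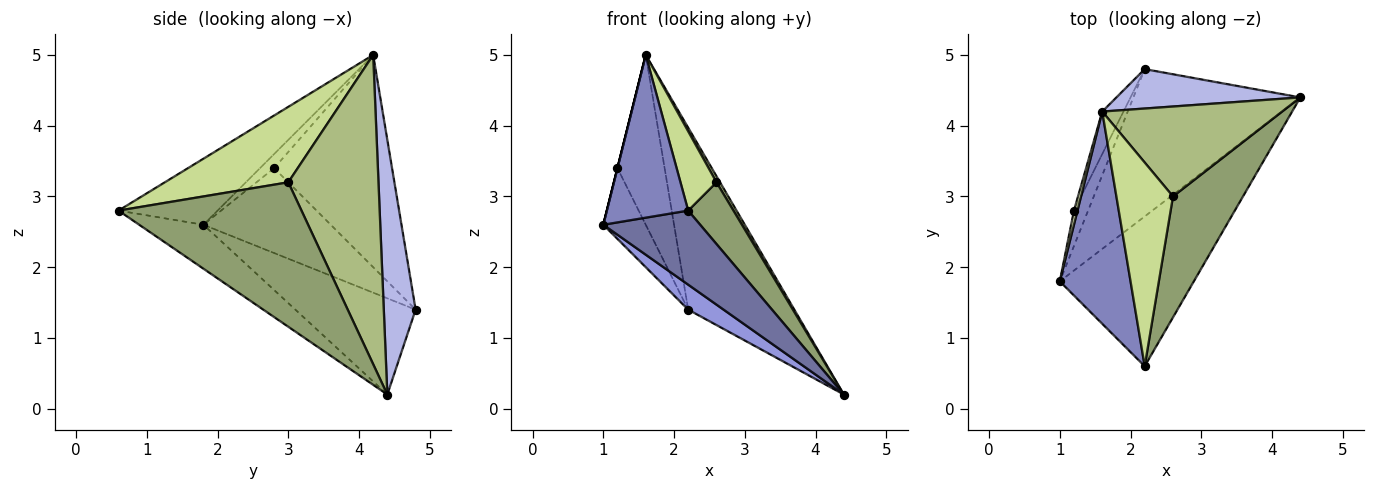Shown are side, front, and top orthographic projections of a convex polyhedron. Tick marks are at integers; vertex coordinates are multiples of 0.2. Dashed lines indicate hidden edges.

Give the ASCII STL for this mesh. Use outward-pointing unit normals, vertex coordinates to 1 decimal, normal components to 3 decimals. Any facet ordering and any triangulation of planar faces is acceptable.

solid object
 facet normal -0.282 -0.425 -0.860
  outer loop
   vertex 2.2 0.6 2.8
   vertex 1.0 1.8 2.6
   vertex 4.4 4.4 0.2
  endloop
 endfacet
 facet normal -0.595 -0.489 0.638
  outer loop
   vertex 1.6 4.2 5.0
   vertex 1.0 1.8 2.6
   vertex 2.2 0.6 2.8
  endloop
 endfacet
 facet normal -0.494 -0.145 -0.857
  outer loop
   vertex 2.2 4.8 1.4
   vertex 4.4 4.4 0.2
   vertex 1.0 1.8 2.6
  endloop
 endfacet
 facet normal 0.281 0.938 0.203
  outer loop
   vertex 2.2 4.8 1.4
   vertex 1.6 4.2 5.0
   vertex 4.4 4.4 0.2
  endloop
 endfacet
 facet normal 0.878 -0.217 0.426
  outer loop
   vertex 2.6 3.0 3.2
   vertex 2.2 0.6 2.8
   vertex 4.4 4.4 0.2
  endloop
 endfacet
 facet normal 0.864 -0.034 0.503
  outer loop
   vertex 2.6 3.0 3.2
   vertex 4.4 4.4 0.2
   vertex 1.6 4.2 5.0
  endloop
 endfacet
 facet normal 0.779 -0.227 0.584
  outer loop
   vertex 2.6 3.0 3.2
   vertex 1.6 4.2 5.0
   vertex 2.2 0.6 2.8
  endloop
 endfacet
 facet normal -0.970 0.000 0.243
  outer loop
   vertex 1.2 2.8 3.4
   vertex 1.0 1.8 2.6
   vertex 1.6 4.2 5.0
  endloop
 endfacet
 facet normal -0.937 0.312 -0.156
  outer loop
   vertex 1.2 2.8 3.4
   vertex 2.2 4.8 1.4
   vertex 1.0 1.8 2.6
  endloop
 endfacet
 facet normal -0.925 0.370 -0.092
  outer loop
   vertex 1.2 2.8 3.4
   vertex 1.6 4.2 5.0
   vertex 2.2 4.8 1.4
  endloop
 endfacet
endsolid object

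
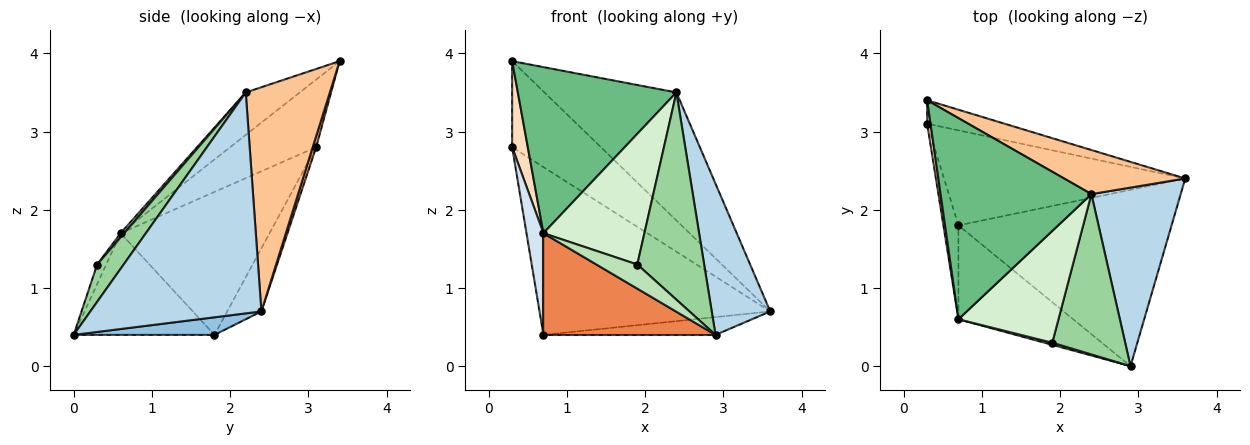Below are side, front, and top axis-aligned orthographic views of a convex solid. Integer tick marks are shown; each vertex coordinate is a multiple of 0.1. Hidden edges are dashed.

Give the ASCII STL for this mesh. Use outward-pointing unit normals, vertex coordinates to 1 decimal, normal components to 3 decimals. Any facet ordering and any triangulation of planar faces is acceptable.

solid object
 facet normal -0.128 0.863 -0.489
  outer loop
   vertex 0.7 1.8 0.4
   vertex 0.3 3.1 2.8
   vertex 3.6 2.4 0.7
  endloop
 endfacet
 facet normal 0.082 0.100 -0.992
  outer loop
   vertex 0.7 1.8 0.4
   vertex 3.6 2.4 0.7
   vertex 2.9 0.0 0.4
  endloop
 endfacet
 facet normal 0.884 -0.302 0.357
  outer loop
   vertex 2.4 2.2 3.5
   vertex 2.9 0.0 0.4
   vertex 3.6 2.4 0.7
  endloop
 endfacet
 facet normal -0.988 -0.112 -0.104
  outer loop
   vertex 0.7 0.6 1.7
   vertex 0.3 3.1 2.8
   vertex 0.7 1.8 0.4
  endloop
 endfacet
 facet normal -0.515 -0.630 -0.581
  outer loop
   vertex 0.7 0.6 1.7
   vertex 0.7 1.8 0.4
   vertex 2.9 0.0 0.4
  endloop
 endfacet
 facet normal 0.037 0.964 -0.263
  outer loop
   vertex 0.3 3.4 3.9
   vertex 3.6 2.4 0.7
   vertex 0.3 3.1 2.8
  endloop
 endfacet
 facet normal 0.516 0.810 0.279
  outer loop
   vertex 0.3 3.4 3.9
   vertex 2.4 2.2 3.5
   vertex 3.6 2.4 0.7
  endloop
 endfacet
 facet normal -0.983 -0.179 0.049
  outer loop
   vertex 0.3 3.4 3.9
   vertex 0.3 3.1 2.8
   vertex 0.7 0.6 1.7
  endloop
 endfacet
 facet normal -0.212 -0.622 0.753
  outer loop
   vertex 0.3 3.4 3.9
   vertex 0.7 0.6 1.7
   vertex 2.4 2.2 3.5
  endloop
 endfacet
 facet normal 0.299 -0.755 0.584
  outer loop
   vertex 1.9 0.3 1.3
   vertex 2.9 0.0 0.4
   vertex 2.4 2.2 3.5
  endloop
 endfacet
 facet normal -0.215 -0.973 0.086
  outer loop
   vertex 1.9 0.3 1.3
   vertex 0.7 0.6 1.7
   vertex 2.9 0.0 0.4
  endloop
 endfacet
 facet normal 0.027 -0.760 0.650
  outer loop
   vertex 1.9 0.3 1.3
   vertex 2.4 2.2 3.5
   vertex 0.7 0.6 1.7
  endloop
 endfacet
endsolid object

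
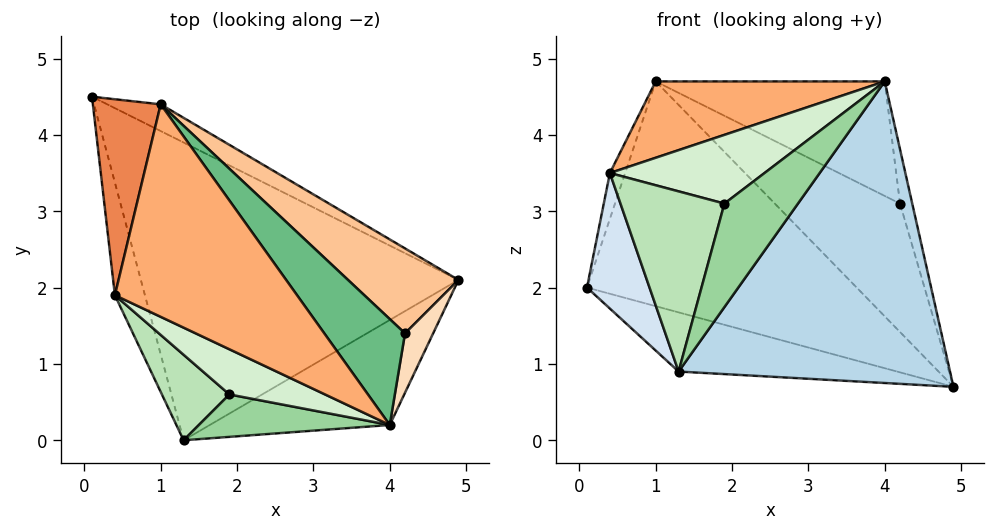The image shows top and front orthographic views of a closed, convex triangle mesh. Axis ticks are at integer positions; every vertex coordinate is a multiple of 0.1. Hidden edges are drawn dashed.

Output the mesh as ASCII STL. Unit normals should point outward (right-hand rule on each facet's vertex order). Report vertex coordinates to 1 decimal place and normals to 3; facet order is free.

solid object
 facet normal -0.166 0.192 -0.967
  outer loop
   vertex 1.3 0.0 0.9
   vertex 0.1 4.5 2.0
   vertex 4.9 2.1 0.7
  endloop
 endfacet
 facet normal 0.421 0.901 -0.107
  outer loop
   vertex 1.0 4.4 4.7
   vertex 4.9 2.1 0.7
   vertex 0.1 4.5 2.0
  endloop
 endfacet
 facet normal 0.470 -0.834 -0.290
  outer loop
   vertex 4.0 0.2 4.7
   vertex 1.3 0.0 0.9
   vertex 4.9 2.1 0.7
  endloop
 endfacet
 facet normal -0.961 -0.213 -0.177
  outer loop
   vertex 0.4 1.9 3.5
   vertex 0.1 4.5 2.0
   vertex 1.3 0.0 0.9
  endloop
 endfacet
 facet normal -0.945 0.074 0.318
  outer loop
   vertex 0.4 1.9 3.5
   vertex 1.0 4.4 4.7
   vertex 0.1 4.5 2.0
  endloop
 endfacet
 facet normal -0.428 -0.306 0.851
  outer loop
   vertex 0.4 1.9 3.5
   vertex 4.0 0.2 4.7
   vertex 1.0 4.4 4.7
  endloop
 endfacet
 facet normal 0.727 0.573 0.379
  outer loop
   vertex 4.2 1.4 3.1
   vertex 4.9 2.1 0.7
   vertex 1.0 4.4 4.7
  endloop
 endfacet
 facet normal 0.880 0.320 0.350
  outer loop
   vertex 4.2 1.4 3.1
   vertex 4.0 0.2 4.7
   vertex 4.9 2.1 0.7
  endloop
 endfacet
 facet normal 0.717 0.512 0.474
  outer loop
   vertex 4.2 1.4 3.1
   vertex 1.0 4.4 4.7
   vertex 4.0 0.2 4.7
  endloop
 endfacet
 facet normal -0.422 -0.839 0.344
  outer loop
   vertex 1.9 0.6 3.1
   vertex 1.3 0.0 0.9
   vertex 4.0 0.2 4.7
  endloop
 endfacet
 facet normal -0.556 -0.751 0.356
  outer loop
   vertex 1.9 0.6 3.1
   vertex 0.4 1.9 3.5
   vertex 1.3 0.0 0.9
  endloop
 endfacet
 facet normal -0.500 -0.724 0.476
  outer loop
   vertex 1.9 0.6 3.1
   vertex 4.0 0.2 4.7
   vertex 0.4 1.9 3.5
  endloop
 endfacet
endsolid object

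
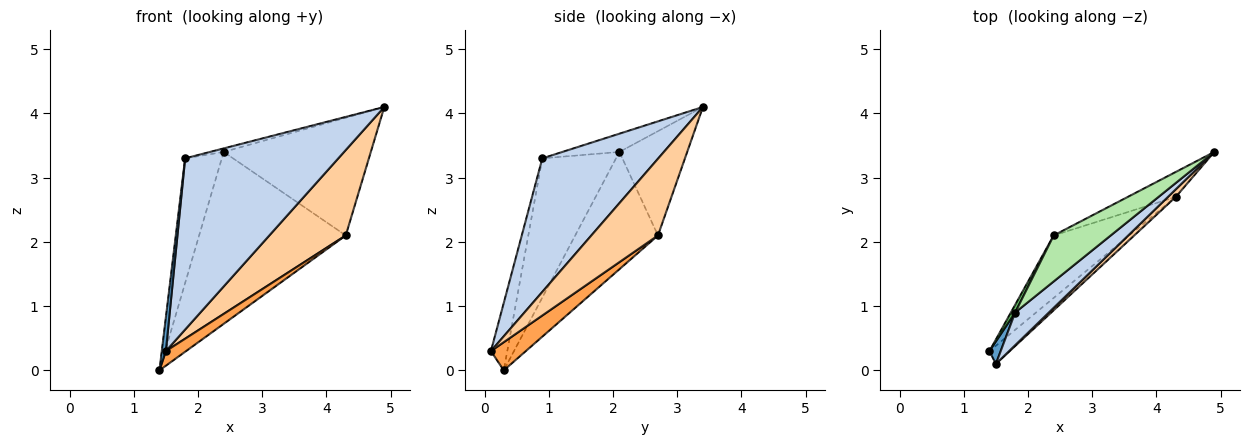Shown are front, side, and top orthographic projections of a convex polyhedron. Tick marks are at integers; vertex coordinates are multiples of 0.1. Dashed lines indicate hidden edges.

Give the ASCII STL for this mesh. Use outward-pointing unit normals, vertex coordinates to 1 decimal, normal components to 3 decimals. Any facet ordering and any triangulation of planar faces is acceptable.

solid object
 facet normal -0.958 -0.239 0.160
  outer loop
   vertex 1.8 0.9 3.3
   vertex 1.4 0.3 0.0
   vertex 1.5 0.1 0.3
  endloop
 endfacet
 facet normal 0.597 -0.788 0.150
  outer loop
   vertex 1.8 0.9 3.3
   vertex 1.5 0.1 0.3
   vertex 4.9 3.4 4.1
  endloop
 endfacet
 facet normal 0.735 -0.425 -0.528
  outer loop
   vertex 4.3 2.7 2.1
   vertex 1.5 0.1 0.3
   vertex 1.4 0.3 0.0
  endloop
 endfacet
 facet normal 0.656 -0.752 0.067
  outer loop
   vertex 4.3 2.7 2.1
   vertex 4.9 3.4 4.1
   vertex 1.5 0.1 0.3
  endloop
 endfacet
 facet normal -0.895 0.445 0.028
  outer loop
   vertex 2.4 2.1 3.4
   vertex 1.4 0.3 0.0
   vertex 1.8 0.9 3.3
  endloop
 endfacet
 facet normal -0.304 0.073 0.950
  outer loop
   vertex 2.4 2.1 3.4
   vertex 1.8 0.9 3.3
   vertex 4.9 3.4 4.1
  endloop
 endfacet
 facet normal -0.469 0.830 -0.302
  outer loop
   vertex 2.4 2.1 3.4
   vertex 4.3 2.7 2.1
   vertex 1.4 0.3 0.0
  endloop
 endfacet
 facet normal -0.411 0.892 -0.189
  outer loop
   vertex 2.4 2.1 3.4
   vertex 4.9 3.4 4.1
   vertex 4.3 2.7 2.1
  endloop
 endfacet
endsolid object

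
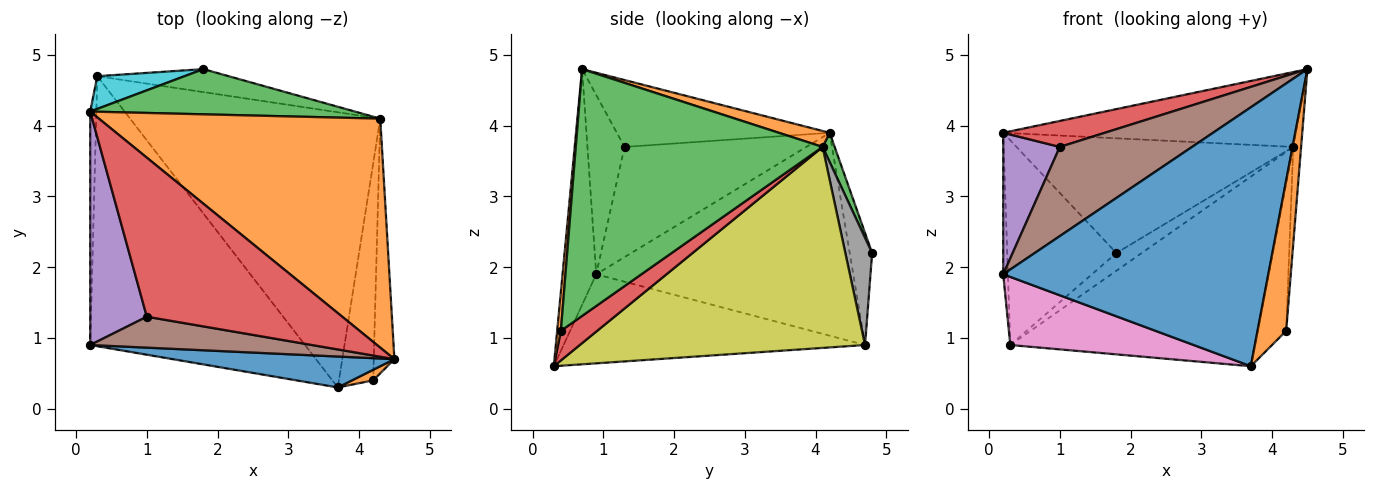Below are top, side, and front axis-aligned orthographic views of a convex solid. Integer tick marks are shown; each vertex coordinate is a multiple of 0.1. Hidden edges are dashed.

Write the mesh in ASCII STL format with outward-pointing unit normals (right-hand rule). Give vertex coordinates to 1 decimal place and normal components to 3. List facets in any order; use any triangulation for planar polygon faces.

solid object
 facet normal -0.125 -0.985 0.118
  outer loop
   vertex 0.2 0.9 1.9
   vertex 3.7 0.3 0.6
   vertex 4.5 0.7 4.8
  endloop
 endfacet
 facet normal 0.054 0.310 0.949
  outer loop
   vertex 4.3 4.1 3.7
   vertex 0.2 4.2 3.9
   vertex 4.5 0.7 4.8
  endloop
 endfacet
 facet normal 0.041 0.930 0.366
  outer loop
   vertex 4.3 4.1 3.7
   vertex 1.8 4.8 2.2
   vertex 0.2 4.2 3.9
  endloop
 endfacet
 facet normal -0.320 -0.153 0.935
  outer loop
   vertex 1.0 1.3 3.7
   vertex 4.5 0.7 4.8
   vertex 0.2 4.2 3.9
  endloop
 endfacet
 facet normal -0.857 -0.267 0.440
  outer loop
   vertex 1.0 1.3 3.7
   vertex 0.2 4.2 3.9
   vertex 0.2 0.9 1.9
  endloop
 endfacet
 facet normal -0.256 -0.913 0.317
  outer loop
   vertex 1.0 1.3 3.7
   vertex 0.2 0.9 1.9
   vertex 4.5 0.7 4.8
  endloop
 endfacet
 facet normal -0.373 -0.227 -0.900
  outer loop
   vertex 0.3 4.7 0.9
   vertex 3.7 0.3 0.6
   vertex 0.2 0.9 1.9
  endloop
 endfacet
 facet normal 0.543 0.512 -0.666
  outer loop
   vertex 0.3 4.7 0.9
   vertex 1.8 4.8 2.2
   vertex 4.3 4.1 3.7
  endloop
 endfacet
 facet normal 0.552 0.473 -0.687
  outer loop
   vertex 0.3 4.7 0.9
   vertex 4.3 4.1 3.7
   vertex 3.7 0.3 0.6
  endloop
 endfacet
 facet normal -0.199 0.968 0.155
  outer loop
   vertex 0.3 4.7 0.9
   vertex 0.2 4.2 3.9
   vertex 1.8 4.8 2.2
  endloop
 endfacet
 facet normal -0.999 0.018 -0.030
  outer loop
   vertex 0.3 4.7 0.9
   vertex 0.2 0.9 1.9
   vertex 0.2 4.2 3.9
  endloop
 endfacet
 facet normal 0.128 -0.989 0.070
  outer loop
   vertex 4.2 0.4 1.1
   vertex 4.5 0.7 4.8
   vertex 3.7 0.3 0.6
  endloop
 endfacet
 facet normal 0.996 0.032 -0.083
  outer loop
   vertex 4.2 0.4 1.1
   vertex 4.3 4.1 3.7
   vertex 4.5 0.7 4.8
  endloop
 endfacet
 facet normal 0.582 0.457 -0.673
  outer loop
   vertex 4.2 0.4 1.1
   vertex 3.7 0.3 0.6
   vertex 4.3 4.1 3.7
  endloop
 endfacet
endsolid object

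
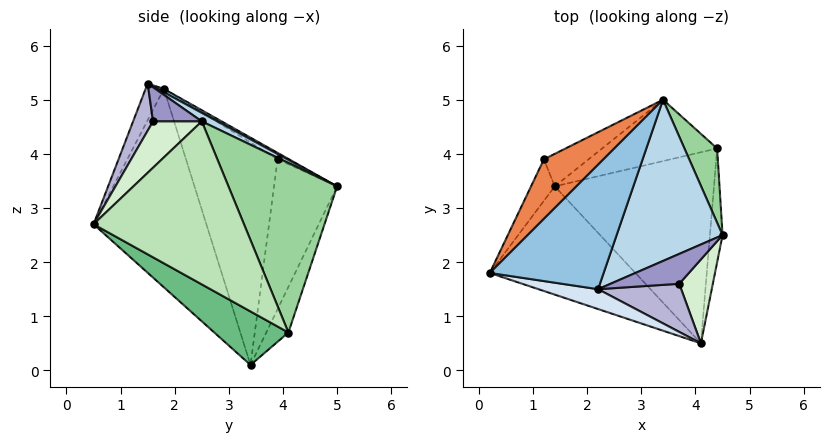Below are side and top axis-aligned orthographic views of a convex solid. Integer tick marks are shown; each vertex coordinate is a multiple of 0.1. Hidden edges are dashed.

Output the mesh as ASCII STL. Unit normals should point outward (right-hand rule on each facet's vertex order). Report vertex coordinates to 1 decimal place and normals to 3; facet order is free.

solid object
 facet normal -0.496 -0.788 -0.364
  outer loop
   vertex 4.1 0.5 2.7
   vertex 0.2 1.8 5.2
   vertex 1.4 3.4 0.1
  endloop
 endfacet
 facet normal 0.026 0.470 0.882
  outer loop
   vertex 2.2 1.5 5.3
   vertex 3.4 5.0 3.4
   vertex 0.2 1.8 5.2
  endloop
 endfacet
 facet normal 0.071 0.457 0.887
  outer loop
   vertex 2.2 1.5 5.3
   vertex 4.5 2.5 4.6
   vertex 3.4 5.0 3.4
  endloop
 endfacet
 facet normal -0.156 -0.955 0.253
  outer loop
   vertex 2.2 1.5 5.3
   vertex 0.2 1.8 5.2
   vertex 4.1 0.5 2.7
  endloop
 endfacet
 facet normal -0.089 0.555 0.827
  outer loop
   vertex 1.2 3.9 3.9
   vertex 0.2 1.8 5.2
   vertex 3.4 5.0 3.4
  endloop
 endfacet
 facet normal -0.921 0.378 -0.098
  outer loop
   vertex 1.2 3.9 3.9
   vertex 1.4 3.4 0.1
   vertex 0.2 1.8 5.2
  endloop
 endfacet
 facet normal -0.468 0.873 -0.139
  outer loop
   vertex 1.2 3.9 3.9
   vertex 3.4 5.0 3.4
   vertex 1.4 3.4 0.1
  endloop
 endfacet
 facet normal -0.143 0.922 -0.360
  outer loop
   vertex 4.4 4.1 0.7
   vertex 1.4 3.4 0.1
   vertex 3.4 5.0 3.4
  endloop
 endfacet
 facet normal 0.279 -0.484 -0.829
  outer loop
   vertex 4.4 4.1 0.7
   vertex 4.1 0.5 2.7
   vertex 1.4 3.4 0.1
  endloop
 endfacet
 facet normal 0.870 0.463 0.168
  outer loop
   vertex 4.4 4.1 0.7
   vertex 3.4 5.0 3.4
   vertex 4.5 2.5 4.6
  endloop
 endfacet
 facet normal 0.989 -0.125 -0.077
  outer loop
   vertex 4.4 4.1 0.7
   vertex 4.5 2.5 4.6
   vertex 4.1 0.5 2.7
  endloop
 endfacet
 facet normal 0.657 -0.584 0.476
  outer loop
   vertex 3.7 1.6 4.6
   vertex 4.1 0.5 2.7
   vertex 4.5 2.5 4.6
  endloop
 endfacet
 facet normal 0.413 -0.367 0.833
  outer loop
   vertex 3.7 1.6 4.6
   vertex 4.5 2.5 4.6
   vertex 2.2 1.5 5.3
  endloop
 endfacet
 facet normal 0.298 -0.798 0.524
  outer loop
   vertex 3.7 1.6 4.6
   vertex 2.2 1.5 5.3
   vertex 4.1 0.5 2.7
  endloop
 endfacet
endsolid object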